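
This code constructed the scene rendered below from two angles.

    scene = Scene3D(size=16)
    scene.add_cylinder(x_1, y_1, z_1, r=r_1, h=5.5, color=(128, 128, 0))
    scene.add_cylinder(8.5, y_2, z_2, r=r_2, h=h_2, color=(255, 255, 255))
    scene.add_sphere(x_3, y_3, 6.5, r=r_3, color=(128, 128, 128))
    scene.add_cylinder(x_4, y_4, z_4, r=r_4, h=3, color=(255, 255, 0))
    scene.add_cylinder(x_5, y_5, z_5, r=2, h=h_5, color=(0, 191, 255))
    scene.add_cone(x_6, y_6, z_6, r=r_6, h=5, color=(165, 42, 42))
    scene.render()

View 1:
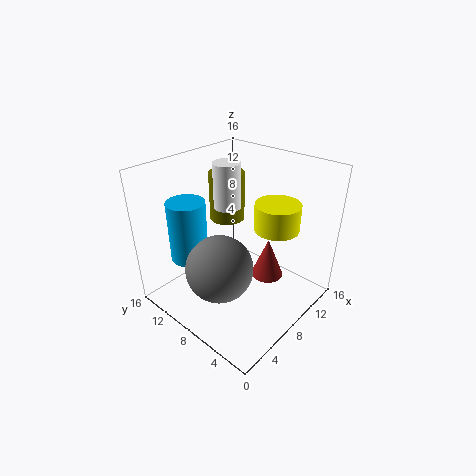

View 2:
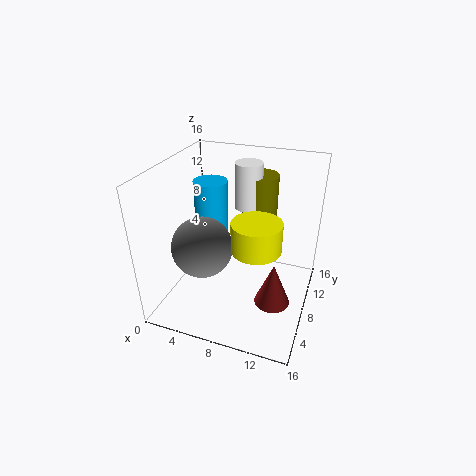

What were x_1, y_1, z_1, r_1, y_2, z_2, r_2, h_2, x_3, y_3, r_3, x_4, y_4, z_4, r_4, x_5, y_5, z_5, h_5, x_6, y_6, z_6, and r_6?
x_1 = 9.5
y_1 = 11
z_1 = 9
r_1 = 2
y_2 = 10
z_2 = 11
r_2 = 1.5
h_2 = 5
x_3 = 4
y_3 = 7
r_3 = 3.5
x_4 = 11
y_4 = 5
z_4 = 9
r_4 = 2.5
x_5 = 3.5
y_5 = 11
z_5 = 6.5
h_5 = 6.5
x_6 = 12.5
y_6 = 7
z_6 = 1
r_6 = 2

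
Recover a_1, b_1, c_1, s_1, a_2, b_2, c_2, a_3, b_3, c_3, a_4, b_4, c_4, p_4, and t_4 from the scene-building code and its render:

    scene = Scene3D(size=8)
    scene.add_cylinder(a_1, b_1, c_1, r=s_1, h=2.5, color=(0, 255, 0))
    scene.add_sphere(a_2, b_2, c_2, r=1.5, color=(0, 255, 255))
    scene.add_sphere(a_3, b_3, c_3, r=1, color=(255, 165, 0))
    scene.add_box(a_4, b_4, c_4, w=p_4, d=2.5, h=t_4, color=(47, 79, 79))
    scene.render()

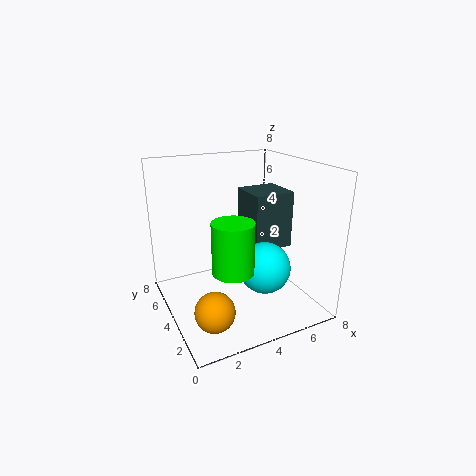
a_1 = 2.5; b_1 = 1.5; c_1 = 3.5; s_1 = 1; a_2 = 5.5; b_2 = 3.5; c_2 = 2; a_3 = 1.5; b_3 = 1.5; c_3 = 1.5; a_4 = 5.5; b_4 = 4.5; c_4 = 2.5; p_4 = 2.5; t_4 = 3.5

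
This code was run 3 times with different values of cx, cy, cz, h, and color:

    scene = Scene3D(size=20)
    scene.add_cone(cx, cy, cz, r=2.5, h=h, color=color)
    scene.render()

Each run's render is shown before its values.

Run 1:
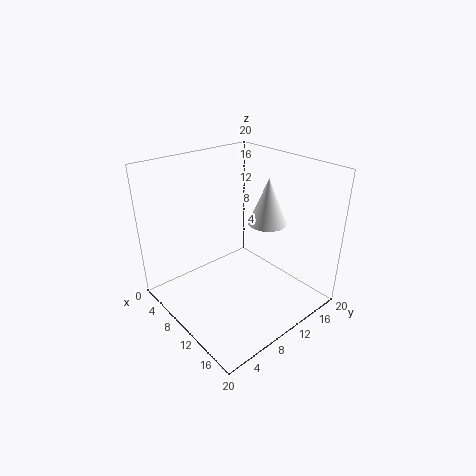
cx = 13.5; cy = 12; cz = 13; h = 6; color = 'white'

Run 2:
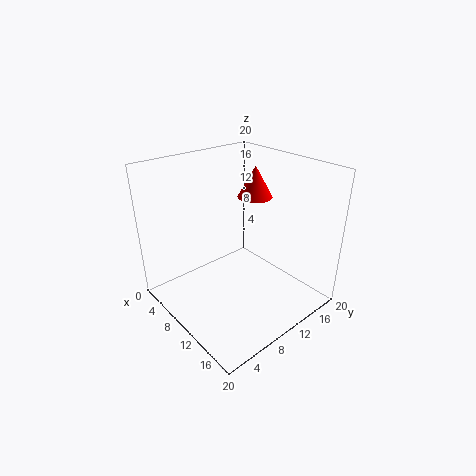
cx = 8.5; cy = 14.5; cz = 14.5; h = 4.5; color = 'red'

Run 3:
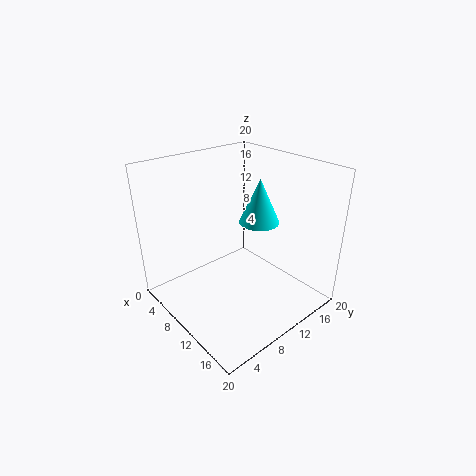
cx = 14; cy = 10; cz = 14; h = 5.5; color = 'cyan'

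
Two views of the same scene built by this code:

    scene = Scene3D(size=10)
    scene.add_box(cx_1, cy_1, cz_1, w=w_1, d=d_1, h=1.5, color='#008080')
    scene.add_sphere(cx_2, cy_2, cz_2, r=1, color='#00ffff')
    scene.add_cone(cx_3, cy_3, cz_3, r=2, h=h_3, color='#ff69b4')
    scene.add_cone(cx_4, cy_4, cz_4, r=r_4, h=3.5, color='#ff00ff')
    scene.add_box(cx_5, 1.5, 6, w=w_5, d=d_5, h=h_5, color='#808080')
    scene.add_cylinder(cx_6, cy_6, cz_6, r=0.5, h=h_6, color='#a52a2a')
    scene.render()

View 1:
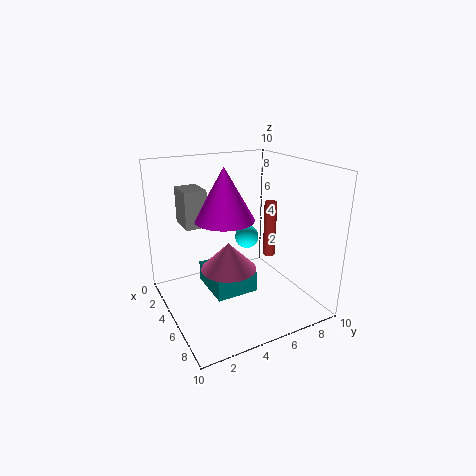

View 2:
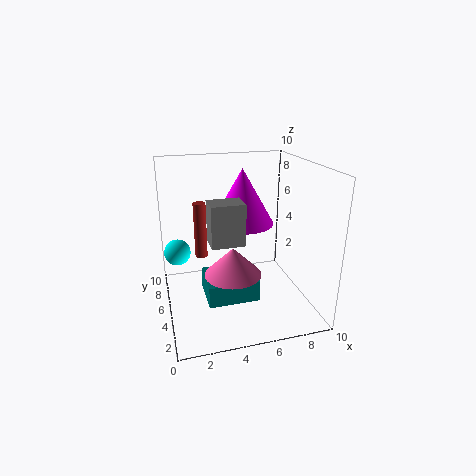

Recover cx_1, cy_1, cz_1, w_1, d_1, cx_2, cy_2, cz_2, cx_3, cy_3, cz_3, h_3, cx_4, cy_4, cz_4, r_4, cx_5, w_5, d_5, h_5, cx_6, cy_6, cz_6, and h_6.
cx_1 = 2.5; cy_1 = 3; cz_1 = 1; w_1 = 3.5; d_1 = 3; cx_2 = 1; cy_2 = 8; cz_2 = 3; cx_3 = 4.5; cy_3 = 4.5; cz_3 = 2.5; h_3 = 2; cx_4 = 5; cy_4 = 4; cz_4 = 6.5; r_4 = 2; cx_5 = 2.5; w_5 = 2; d_5 = 1.5; h_5 = 2.5; cx_6 = 3; cy_6 = 9; cz_6 = 2; h_6 = 4.5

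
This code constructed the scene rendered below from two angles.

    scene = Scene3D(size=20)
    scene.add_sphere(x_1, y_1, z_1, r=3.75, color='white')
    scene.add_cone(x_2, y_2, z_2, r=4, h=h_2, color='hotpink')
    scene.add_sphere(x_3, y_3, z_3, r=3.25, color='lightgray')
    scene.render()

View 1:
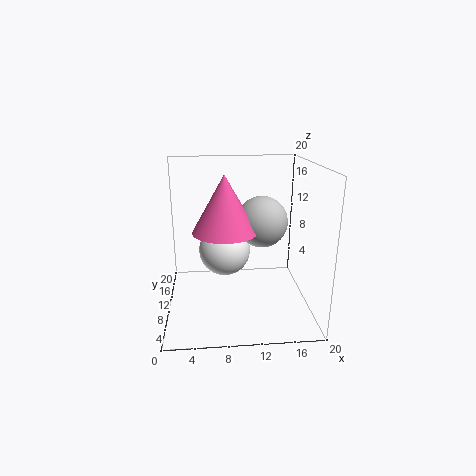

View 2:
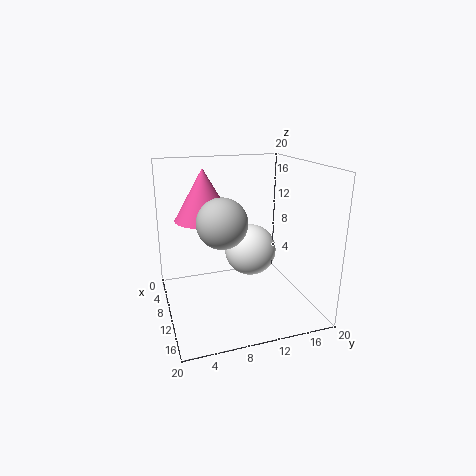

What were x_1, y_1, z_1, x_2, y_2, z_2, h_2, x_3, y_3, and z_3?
x_1 = 8.25
y_1 = 12.5
z_1 = 7.25
x_2 = 8
y_2 = 5.75
z_2 = 12.5
h_2 = 7
x_3 = 12.75
y_3 = 7
z_3 = 13.25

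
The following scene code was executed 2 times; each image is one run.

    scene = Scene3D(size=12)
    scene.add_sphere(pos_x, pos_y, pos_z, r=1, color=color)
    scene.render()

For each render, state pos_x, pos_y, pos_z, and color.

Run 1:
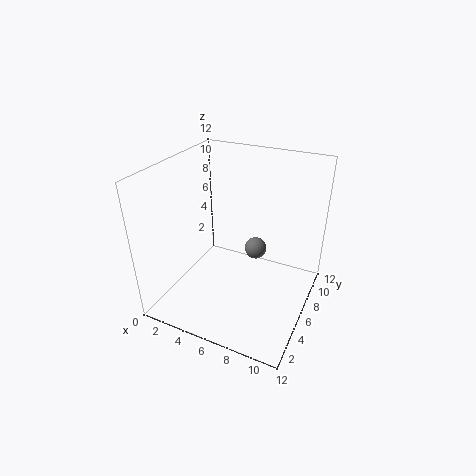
pos_x = 6.5
pos_y = 8.75
pos_z = 3.5
color = 'gray'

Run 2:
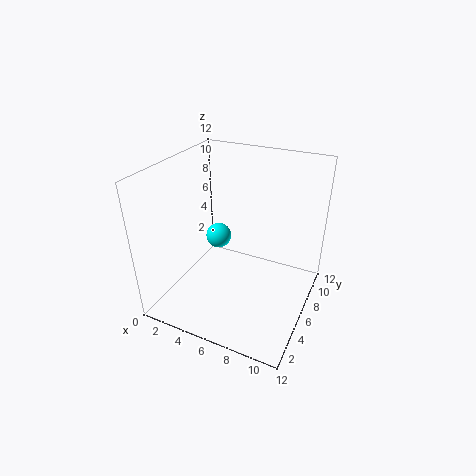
pos_x = 4.75
pos_y = 5
pos_z = 6.5
color = 'cyan'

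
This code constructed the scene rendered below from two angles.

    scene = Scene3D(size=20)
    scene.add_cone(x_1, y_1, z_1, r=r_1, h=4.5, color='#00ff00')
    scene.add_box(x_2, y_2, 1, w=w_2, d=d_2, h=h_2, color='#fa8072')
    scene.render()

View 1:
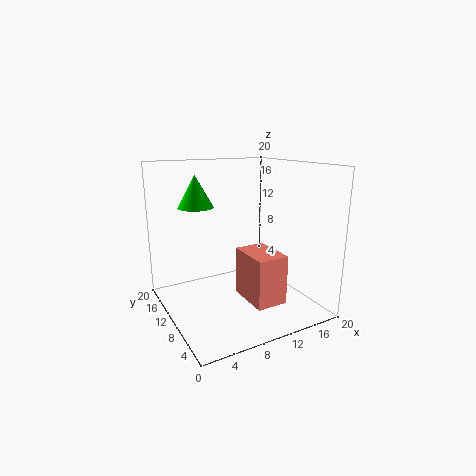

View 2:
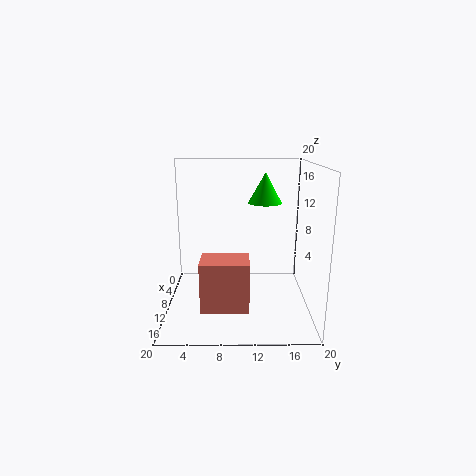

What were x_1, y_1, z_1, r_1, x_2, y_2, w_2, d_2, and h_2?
x_1 = 5.5; y_1 = 14; z_1 = 14; r_1 = 2.5; x_2 = 10.5; y_2 = 5; w_2 = 4.5; d_2 = 6.5; h_2 = 7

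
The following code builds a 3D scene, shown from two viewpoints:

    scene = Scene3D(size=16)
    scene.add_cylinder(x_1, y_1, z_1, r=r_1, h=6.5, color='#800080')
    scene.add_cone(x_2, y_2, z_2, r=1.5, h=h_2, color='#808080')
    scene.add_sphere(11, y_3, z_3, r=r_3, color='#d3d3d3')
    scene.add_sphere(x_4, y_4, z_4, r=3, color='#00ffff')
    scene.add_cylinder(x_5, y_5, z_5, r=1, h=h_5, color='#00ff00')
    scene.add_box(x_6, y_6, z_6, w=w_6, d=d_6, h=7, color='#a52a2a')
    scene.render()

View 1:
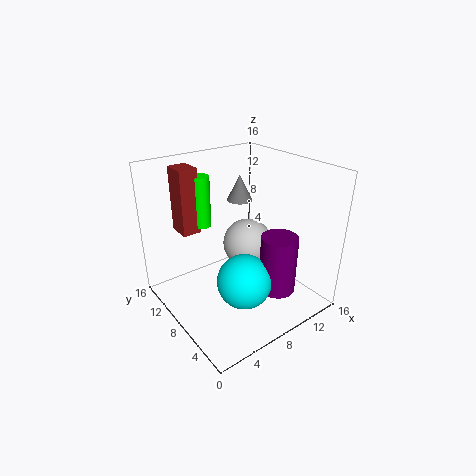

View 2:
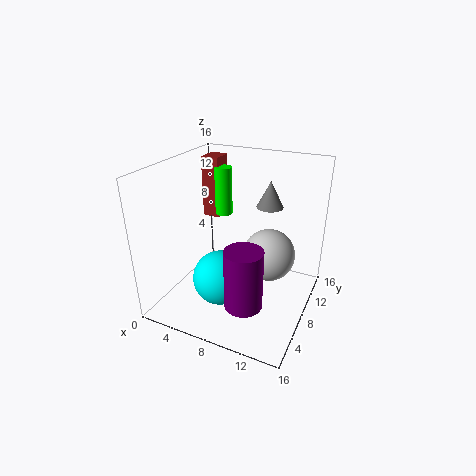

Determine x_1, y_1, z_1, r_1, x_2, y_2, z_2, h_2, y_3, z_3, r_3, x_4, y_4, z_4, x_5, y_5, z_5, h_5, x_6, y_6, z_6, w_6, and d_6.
x_1 = 10.5; y_1 = 4; z_1 = 2.5; r_1 = 2; x_2 = 10.5; y_2 = 11; z_2 = 11; h_2 = 3; y_3 = 10; z_3 = 5.5; r_3 = 3; x_4 = 7; y_4 = 5.5; z_4 = 4; x_5 = 5; y_5 = 10.5; z_5 = 9.5; h_5 = 5.5; x_6 = 2.5; y_6 = 10; z_6 = 9; w_6 = 2; d_6 = 2.5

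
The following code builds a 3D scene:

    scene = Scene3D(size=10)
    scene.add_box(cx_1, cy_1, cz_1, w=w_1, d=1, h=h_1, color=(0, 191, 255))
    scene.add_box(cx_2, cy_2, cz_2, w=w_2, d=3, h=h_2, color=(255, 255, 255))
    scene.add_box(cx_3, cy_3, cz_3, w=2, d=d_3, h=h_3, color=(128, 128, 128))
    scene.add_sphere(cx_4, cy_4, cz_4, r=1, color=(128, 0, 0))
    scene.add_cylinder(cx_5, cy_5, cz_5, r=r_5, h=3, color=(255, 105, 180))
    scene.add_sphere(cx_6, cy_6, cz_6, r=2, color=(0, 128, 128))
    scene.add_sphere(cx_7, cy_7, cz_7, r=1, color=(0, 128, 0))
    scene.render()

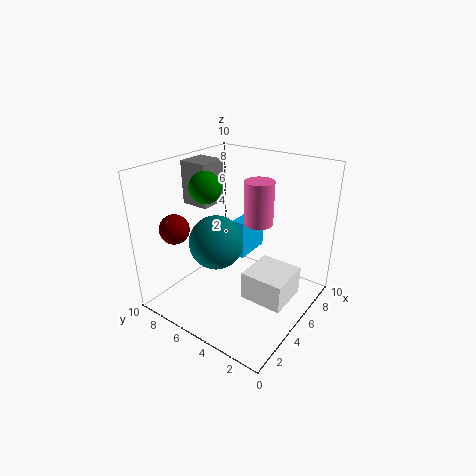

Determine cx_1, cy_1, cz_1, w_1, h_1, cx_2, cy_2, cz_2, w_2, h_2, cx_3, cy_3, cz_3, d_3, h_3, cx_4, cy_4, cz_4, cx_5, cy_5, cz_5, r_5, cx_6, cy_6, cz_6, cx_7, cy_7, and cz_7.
cx_1 = 7; cy_1 = 6; cz_1 = 2; w_1 = 3; h_1 = 3; cx_2 = 4; cy_2 = 1; cz_2 = 1; w_2 = 3; h_2 = 2; cx_3 = 4; cy_3 = 7; cz_3 = 7; d_3 = 2; h_3 = 3; cx_4 = 2; cy_4 = 8; cz_4 = 6; cx_5 = 6; cy_5 = 4; cz_5 = 6; r_5 = 1; cx_6 = 5; cy_6 = 7; cz_6 = 4; cx_7 = 3; cy_7 = 6; cz_7 = 9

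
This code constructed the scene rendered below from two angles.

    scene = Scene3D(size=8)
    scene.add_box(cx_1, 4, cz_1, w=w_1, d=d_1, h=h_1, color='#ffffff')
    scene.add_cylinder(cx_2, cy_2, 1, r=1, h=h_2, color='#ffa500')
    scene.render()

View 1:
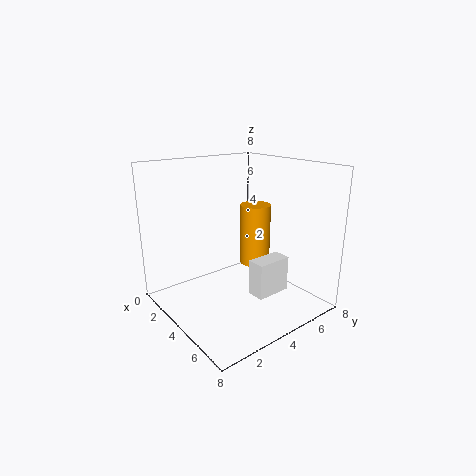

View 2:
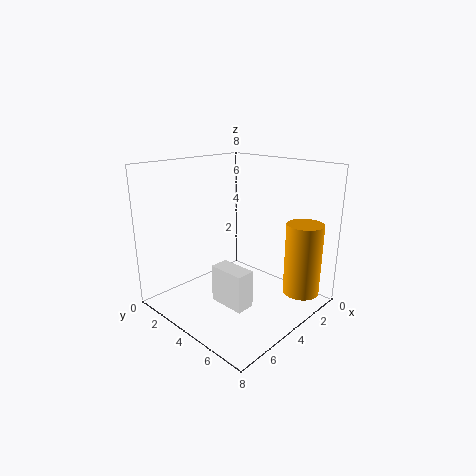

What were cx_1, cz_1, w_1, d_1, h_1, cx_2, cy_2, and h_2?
cx_1 = 5, cz_1 = 1, w_1 = 1, d_1 = 2, h_1 = 2, cx_2 = 2, cy_2 = 7, h_2 = 4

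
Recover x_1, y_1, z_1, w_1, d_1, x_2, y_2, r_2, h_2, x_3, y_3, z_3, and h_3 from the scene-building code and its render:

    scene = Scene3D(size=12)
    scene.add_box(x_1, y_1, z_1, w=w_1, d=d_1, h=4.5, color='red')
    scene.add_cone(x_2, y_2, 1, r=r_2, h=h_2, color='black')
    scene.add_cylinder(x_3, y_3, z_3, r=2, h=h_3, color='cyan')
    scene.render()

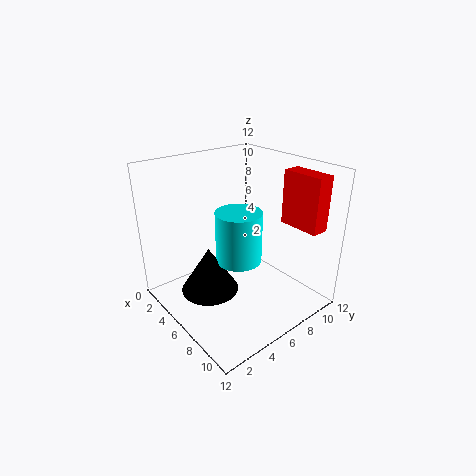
x_1 = 7.5
y_1 = 9.5
z_1 = 7
w_1 = 3.5
d_1 = 1.5
x_2 = 4.5
y_2 = 4
r_2 = 2.5
h_2 = 4
x_3 = 5.5
y_3 = 6.5
z_3 = 3.5
h_3 = 4.5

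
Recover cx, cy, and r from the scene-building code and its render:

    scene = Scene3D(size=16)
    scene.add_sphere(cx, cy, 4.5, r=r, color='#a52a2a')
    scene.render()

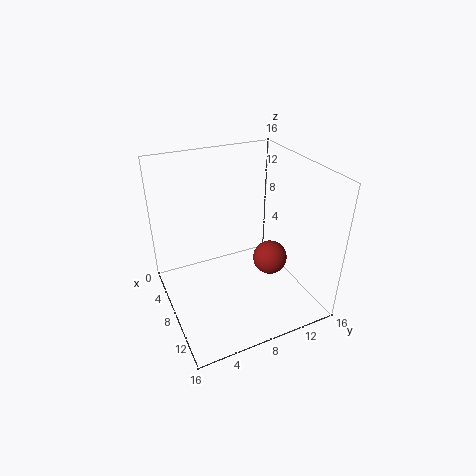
cx = 8.5; cy = 12; r = 2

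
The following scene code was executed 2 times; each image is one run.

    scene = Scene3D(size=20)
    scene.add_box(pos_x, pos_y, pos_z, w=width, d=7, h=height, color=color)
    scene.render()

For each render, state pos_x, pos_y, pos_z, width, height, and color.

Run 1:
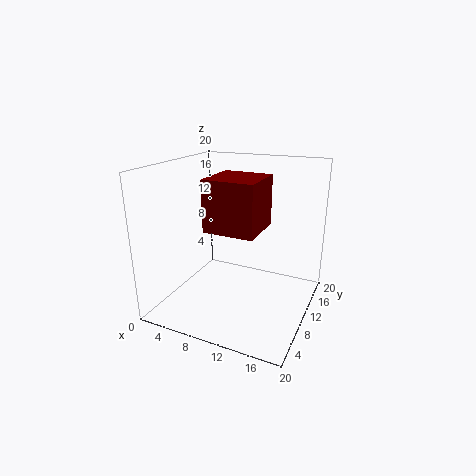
pos_x = 6.5
pos_y = 6.5
pos_z = 11.5
width = 7
height = 7
color = 'maroon'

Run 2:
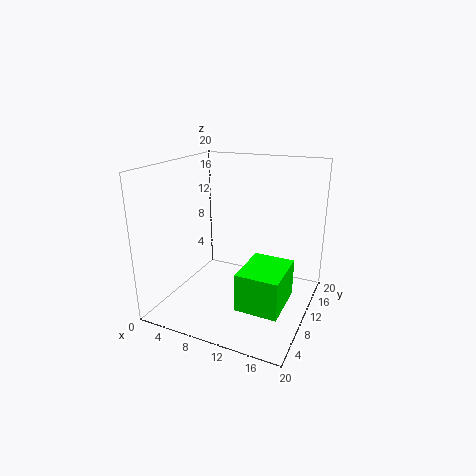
pos_x = 12.5
pos_y = 3.5
pos_z = 3
width = 5.5
height = 5
color = 'lime'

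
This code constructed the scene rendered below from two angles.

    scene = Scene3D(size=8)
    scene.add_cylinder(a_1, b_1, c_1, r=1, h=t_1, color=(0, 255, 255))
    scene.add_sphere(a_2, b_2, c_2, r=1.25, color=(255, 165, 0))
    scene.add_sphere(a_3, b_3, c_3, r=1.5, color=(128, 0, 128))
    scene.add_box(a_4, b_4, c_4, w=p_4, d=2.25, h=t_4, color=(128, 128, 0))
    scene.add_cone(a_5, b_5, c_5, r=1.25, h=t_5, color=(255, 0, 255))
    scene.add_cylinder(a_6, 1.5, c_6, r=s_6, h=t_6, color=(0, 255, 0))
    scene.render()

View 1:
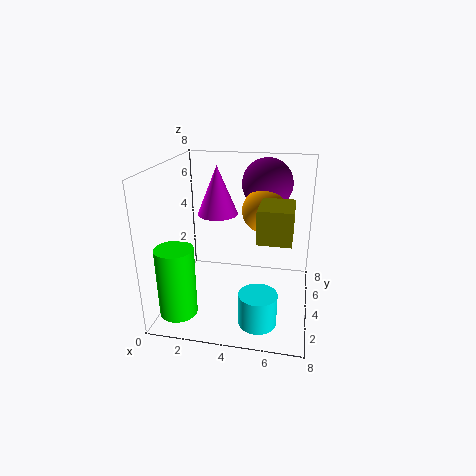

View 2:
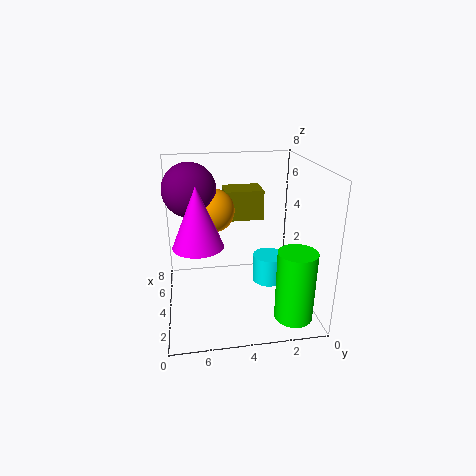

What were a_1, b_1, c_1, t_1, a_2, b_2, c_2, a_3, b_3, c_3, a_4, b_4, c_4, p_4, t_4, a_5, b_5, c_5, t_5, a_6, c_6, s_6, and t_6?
a_1 = 5.5
b_1 = 1.75
c_1 = 0.25
t_1 = 1.75
a_2 = 5.25
b_2 = 5.25
c_2 = 5.25
a_3 = 5.25
b_3 = 6.5
c_3 = 6.5
a_4 = 5.25
b_4 = 2.25
c_4 = 4.5
p_4 = 1.75
t_4 = 1.75
a_5 = 2.25
b_5 = 6.25
c_5 = 4.5
t_5 = 3
a_6 = 1.25
c_6 = 0.5
s_6 = 1
t_6 = 3.75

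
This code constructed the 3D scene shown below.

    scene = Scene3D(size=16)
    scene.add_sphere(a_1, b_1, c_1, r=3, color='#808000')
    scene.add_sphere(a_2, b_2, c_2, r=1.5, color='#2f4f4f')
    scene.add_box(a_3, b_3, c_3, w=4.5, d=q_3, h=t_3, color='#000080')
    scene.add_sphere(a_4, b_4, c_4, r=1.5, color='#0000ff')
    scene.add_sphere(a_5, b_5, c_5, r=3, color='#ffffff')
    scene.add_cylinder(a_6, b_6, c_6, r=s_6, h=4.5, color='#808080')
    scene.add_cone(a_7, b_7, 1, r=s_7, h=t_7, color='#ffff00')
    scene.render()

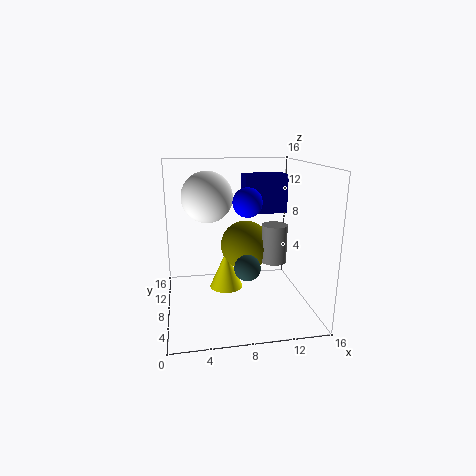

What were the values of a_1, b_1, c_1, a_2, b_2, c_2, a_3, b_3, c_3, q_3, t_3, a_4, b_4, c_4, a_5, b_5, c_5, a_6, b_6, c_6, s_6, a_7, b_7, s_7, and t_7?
a_1 = 9.5, b_1 = 11, c_1 = 6, a_2 = 9, b_2 = 7.5, c_2 = 4.5, a_3 = 8.5, b_3 = 6.5, c_3 = 11, q_3 = 2.5, t_3 = 4, a_4 = 8.5, b_4 = 5.5, c_4 = 12.5, a_5 = 5, b_5 = 11.5, c_5 = 12, a_6 = 12.5, b_6 = 9, c_6 = 4.5, s_6 = 1.5, a_7 = 7, b_7 = 10.5, s_7 = 2, t_7 = 4.5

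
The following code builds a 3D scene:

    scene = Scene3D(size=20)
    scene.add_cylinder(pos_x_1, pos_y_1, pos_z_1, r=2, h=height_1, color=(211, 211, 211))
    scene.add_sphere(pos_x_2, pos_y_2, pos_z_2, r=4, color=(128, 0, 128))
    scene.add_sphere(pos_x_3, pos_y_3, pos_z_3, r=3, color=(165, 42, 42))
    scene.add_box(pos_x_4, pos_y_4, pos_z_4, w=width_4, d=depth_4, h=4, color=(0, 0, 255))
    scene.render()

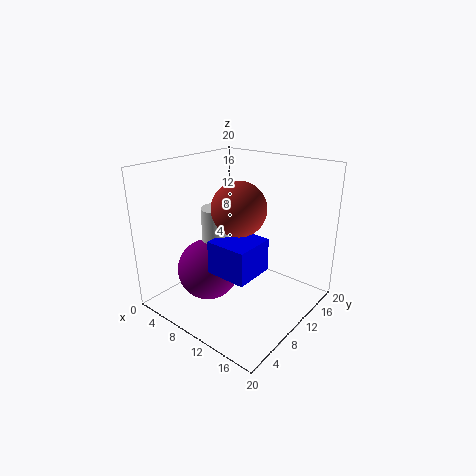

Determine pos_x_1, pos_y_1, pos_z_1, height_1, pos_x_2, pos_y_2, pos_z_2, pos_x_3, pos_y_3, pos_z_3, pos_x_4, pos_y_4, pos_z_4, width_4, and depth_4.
pos_x_1 = 11
pos_y_1 = 5
pos_z_1 = 12
height_1 = 4
pos_x_2 = 9
pos_y_2 = 5
pos_z_2 = 7
pos_x_3 = 15
pos_y_3 = 4
pos_z_3 = 17
pos_x_4 = 12
pos_y_4 = 2
pos_z_4 = 9
width_4 = 5
depth_4 = 5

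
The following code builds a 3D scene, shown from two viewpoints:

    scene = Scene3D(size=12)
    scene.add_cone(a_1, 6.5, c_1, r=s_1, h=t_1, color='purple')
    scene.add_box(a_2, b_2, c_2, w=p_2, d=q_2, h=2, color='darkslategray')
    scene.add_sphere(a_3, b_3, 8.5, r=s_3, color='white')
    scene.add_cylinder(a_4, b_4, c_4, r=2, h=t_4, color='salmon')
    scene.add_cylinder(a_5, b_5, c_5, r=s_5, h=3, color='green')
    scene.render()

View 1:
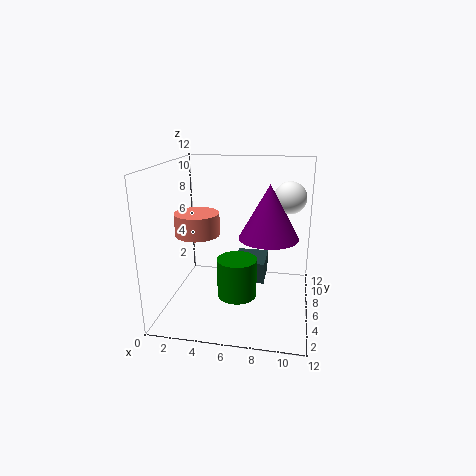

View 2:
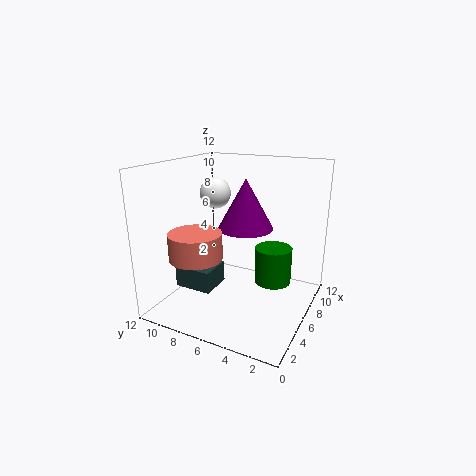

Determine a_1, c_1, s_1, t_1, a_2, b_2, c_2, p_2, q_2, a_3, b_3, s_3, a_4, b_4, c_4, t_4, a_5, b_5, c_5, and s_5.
a_1 = 8.5; c_1 = 6; s_1 = 2.5; t_1 = 4.5; a_2 = 5; b_2 = 8.5; c_2 = 0.5; p_2 = 3; q_2 = 3.5; a_3 = 10; b_3 = 10.5; s_3 = 1.5; a_4 = 2; b_4 = 7.5; c_4 = 5.5; t_4 = 2; a_5 = 6.5; b_5 = 3; c_5 = 2.5; s_5 = 1.5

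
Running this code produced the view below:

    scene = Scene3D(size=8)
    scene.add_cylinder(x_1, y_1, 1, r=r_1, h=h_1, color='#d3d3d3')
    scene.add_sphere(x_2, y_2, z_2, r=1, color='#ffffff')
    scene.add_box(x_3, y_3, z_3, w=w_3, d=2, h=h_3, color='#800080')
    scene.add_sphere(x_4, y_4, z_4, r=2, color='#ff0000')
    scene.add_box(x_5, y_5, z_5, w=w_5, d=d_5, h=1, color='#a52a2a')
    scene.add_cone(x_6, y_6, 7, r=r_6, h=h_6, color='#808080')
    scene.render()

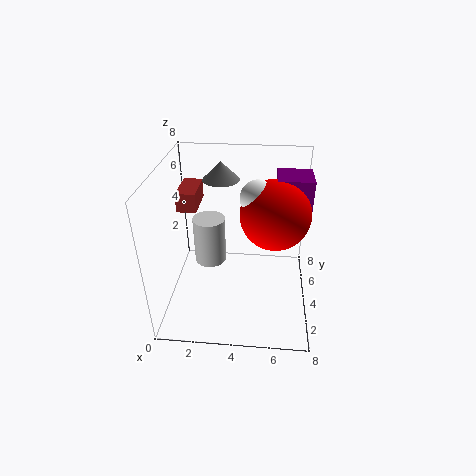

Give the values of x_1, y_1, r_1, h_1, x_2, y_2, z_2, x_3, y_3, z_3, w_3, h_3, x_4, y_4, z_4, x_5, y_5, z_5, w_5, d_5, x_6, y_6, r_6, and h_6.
x_1 = 2; y_1 = 6; r_1 = 1; h_1 = 3; x_2 = 5; y_2 = 5; z_2 = 6; x_3 = 6; y_3 = 5; z_3 = 5; w_3 = 2; h_3 = 2; x_4 = 6; y_4 = 5; z_4 = 5; x_5 = 1; y_5 = 3; z_5 = 6; w_5 = 1; d_5 = 2; x_6 = 3; y_6 = 5; r_6 = 1; h_6 = 1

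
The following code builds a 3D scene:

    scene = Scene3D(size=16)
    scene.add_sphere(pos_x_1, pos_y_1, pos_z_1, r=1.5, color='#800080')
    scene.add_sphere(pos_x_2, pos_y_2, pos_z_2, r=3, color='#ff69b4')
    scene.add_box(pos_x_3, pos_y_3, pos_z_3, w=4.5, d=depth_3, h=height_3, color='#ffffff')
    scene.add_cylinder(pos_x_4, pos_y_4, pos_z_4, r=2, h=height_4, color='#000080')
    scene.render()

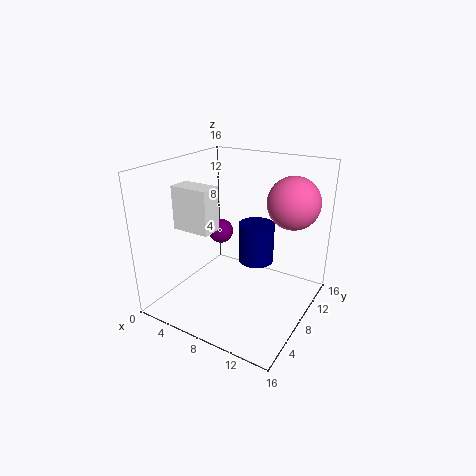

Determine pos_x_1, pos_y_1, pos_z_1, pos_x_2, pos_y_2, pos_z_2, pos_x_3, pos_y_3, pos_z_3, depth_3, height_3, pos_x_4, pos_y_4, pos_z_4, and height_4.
pos_x_1 = 4
pos_y_1 = 10.5
pos_z_1 = 7
pos_x_2 = 12.5
pos_y_2 = 12.5
pos_z_2 = 11.5
pos_x_3 = 1
pos_y_3 = 5.5
pos_z_3 = 8.5
depth_3 = 2.5
height_3 = 5
pos_x_4 = 9.5
pos_y_4 = 9.5
pos_z_4 = 5
height_4 = 4.5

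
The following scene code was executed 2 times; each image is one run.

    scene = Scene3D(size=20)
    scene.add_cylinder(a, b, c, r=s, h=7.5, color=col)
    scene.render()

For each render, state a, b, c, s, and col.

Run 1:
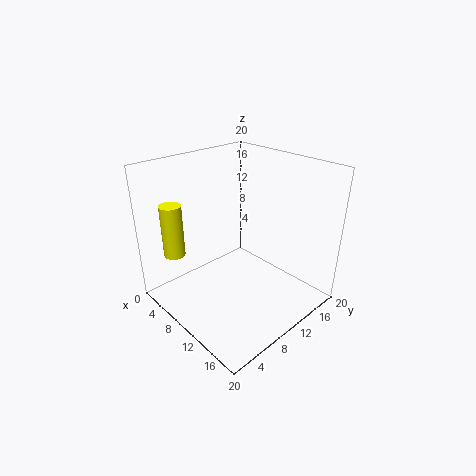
a = 3.75
b = 3.5
c = 7.25
s = 1.5
col = 'yellow'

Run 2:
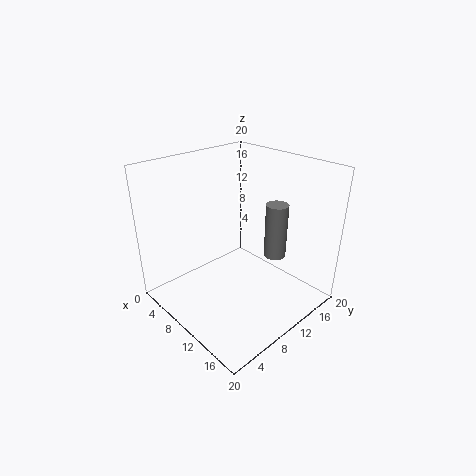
a = 14
b = 13.25
c = 7.75
s = 1.5
col = 'gray'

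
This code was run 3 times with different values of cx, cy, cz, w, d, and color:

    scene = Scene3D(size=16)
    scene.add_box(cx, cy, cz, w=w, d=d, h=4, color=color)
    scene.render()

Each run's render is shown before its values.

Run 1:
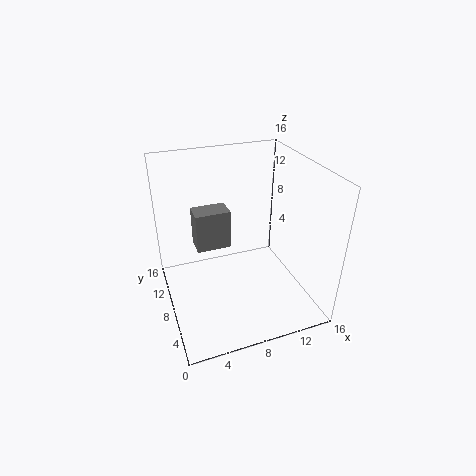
cx = 3
cy = 6
cz = 8.5
w = 3.5
d = 2.25
color = 'gray'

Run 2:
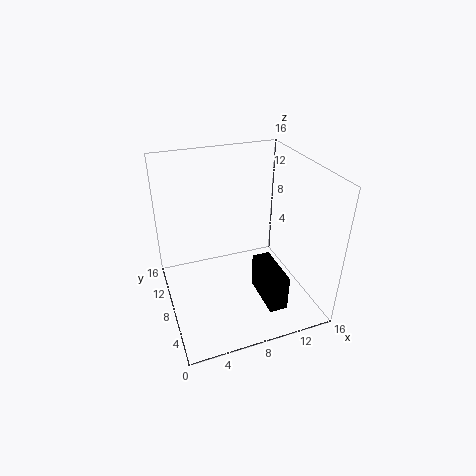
cx = 9.5
cy = 2
cz = 1.75
w = 2
d = 5.25
color = 'black'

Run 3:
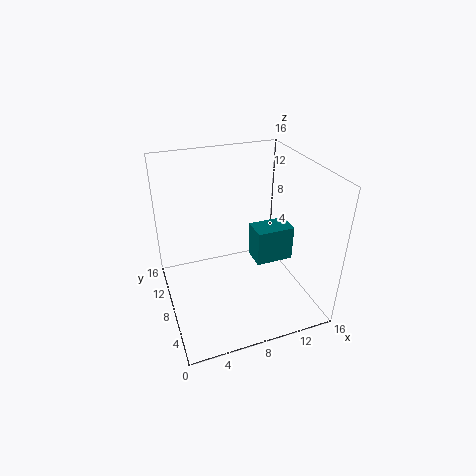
cx = 9.75
cy = 6.25
cz = 5
w = 4.25
d = 2.75
color = 'teal'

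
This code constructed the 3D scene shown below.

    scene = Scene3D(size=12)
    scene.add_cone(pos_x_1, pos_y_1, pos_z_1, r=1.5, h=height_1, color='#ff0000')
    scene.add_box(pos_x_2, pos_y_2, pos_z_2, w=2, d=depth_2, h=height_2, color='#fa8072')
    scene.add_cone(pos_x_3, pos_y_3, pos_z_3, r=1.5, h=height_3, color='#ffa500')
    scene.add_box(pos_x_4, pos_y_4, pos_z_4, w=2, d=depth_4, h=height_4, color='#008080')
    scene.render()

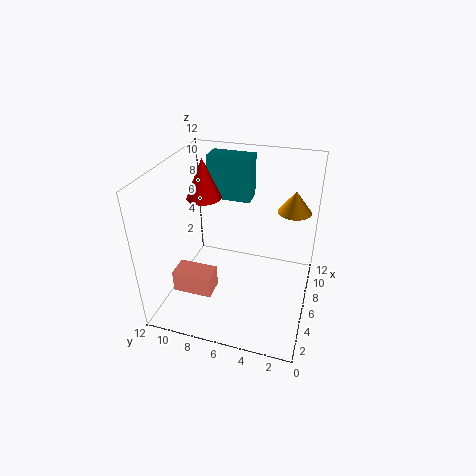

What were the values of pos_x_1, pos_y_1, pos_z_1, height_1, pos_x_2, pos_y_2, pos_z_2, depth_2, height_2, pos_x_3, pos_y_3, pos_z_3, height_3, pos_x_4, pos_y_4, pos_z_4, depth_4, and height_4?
pos_x_1 = 7.5
pos_y_1 = 9.5
pos_z_1 = 8.5
height_1 = 3.5
pos_x_2 = 4
pos_y_2 = 8
pos_z_2 = 0.5
depth_2 = 3.5
height_2 = 2
pos_x_3 = 10
pos_y_3 = 2
pos_z_3 = 7
height_3 = 2
pos_x_4 = 9.5
pos_y_4 = 6
pos_z_4 = 7.5
depth_4 = 4
height_4 = 4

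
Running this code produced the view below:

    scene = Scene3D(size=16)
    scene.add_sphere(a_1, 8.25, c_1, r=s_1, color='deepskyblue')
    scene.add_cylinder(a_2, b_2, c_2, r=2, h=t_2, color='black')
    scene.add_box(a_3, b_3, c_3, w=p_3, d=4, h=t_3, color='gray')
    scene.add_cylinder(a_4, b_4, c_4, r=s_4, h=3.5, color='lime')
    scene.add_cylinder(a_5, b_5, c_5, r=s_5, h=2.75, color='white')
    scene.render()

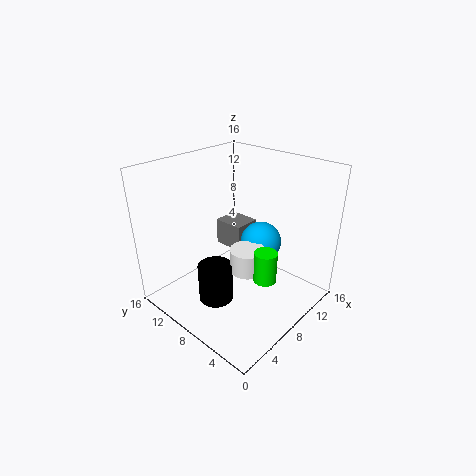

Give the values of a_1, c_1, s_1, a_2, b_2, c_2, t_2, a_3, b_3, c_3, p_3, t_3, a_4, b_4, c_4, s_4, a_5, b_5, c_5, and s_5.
a_1 = 12.5, c_1 = 5.5, s_1 = 2.5, a_2 = 5.75, b_2 = 9.5, c_2 = 0.25, t_2 = 4.5, a_3 = 12.25, b_3 = 11.75, c_3 = 2.75, p_3 = 3.5, t_3 = 3.5, a_4 = 8.25, b_4 = 4.25, c_4 = 4, s_4 = 1.25, a_5 = 8.75, b_5 = 7.25, c_5 = 3.75, s_5 = 2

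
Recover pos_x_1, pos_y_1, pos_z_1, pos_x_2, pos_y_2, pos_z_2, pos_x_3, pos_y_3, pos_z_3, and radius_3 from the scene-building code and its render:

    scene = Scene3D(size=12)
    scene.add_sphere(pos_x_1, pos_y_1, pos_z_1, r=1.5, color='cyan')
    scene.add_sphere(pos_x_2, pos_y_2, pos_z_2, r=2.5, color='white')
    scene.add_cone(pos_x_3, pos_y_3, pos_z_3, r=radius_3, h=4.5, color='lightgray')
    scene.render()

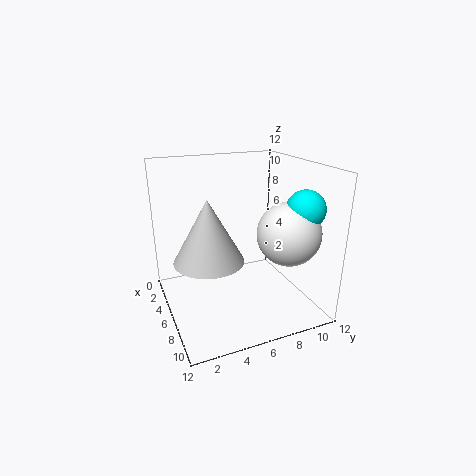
pos_x_1 = 9.5, pos_y_1 = 10, pos_z_1 = 9, pos_x_2 = 9, pos_y_2 = 9, pos_z_2 = 7, pos_x_3 = 9, pos_y_3 = 2.5, pos_z_3 = 6, radius_3 = 2.5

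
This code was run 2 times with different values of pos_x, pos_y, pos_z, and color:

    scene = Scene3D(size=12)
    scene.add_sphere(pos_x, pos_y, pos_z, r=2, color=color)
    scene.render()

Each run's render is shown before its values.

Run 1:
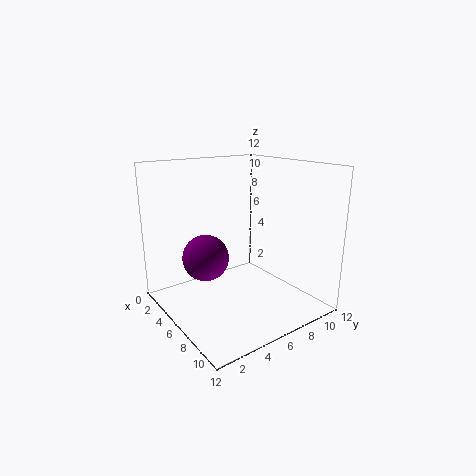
pos_x = 4
pos_y = 4
pos_z = 4
color = 'purple'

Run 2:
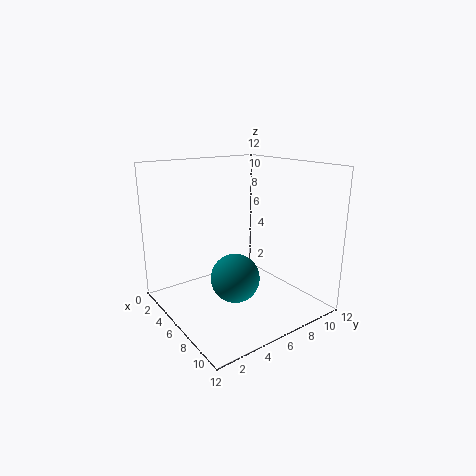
pos_x = 7
pos_y = 5
pos_z = 3
color = 'teal'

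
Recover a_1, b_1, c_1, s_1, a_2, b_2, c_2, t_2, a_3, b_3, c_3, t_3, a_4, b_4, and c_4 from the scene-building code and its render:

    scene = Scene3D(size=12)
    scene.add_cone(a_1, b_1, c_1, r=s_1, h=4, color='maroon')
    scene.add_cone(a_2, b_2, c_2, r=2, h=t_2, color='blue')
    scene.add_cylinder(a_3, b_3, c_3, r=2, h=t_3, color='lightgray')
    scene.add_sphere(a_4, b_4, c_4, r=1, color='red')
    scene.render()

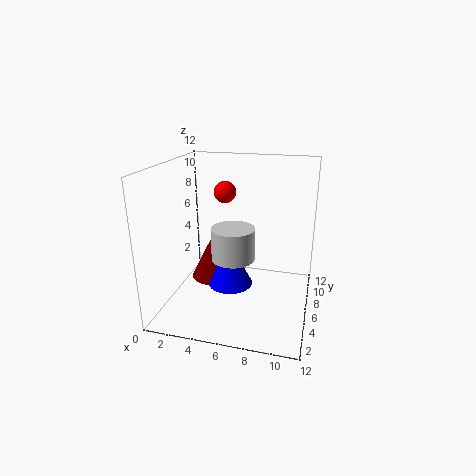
a_1 = 3; b_1 = 8; c_1 = 1; s_1 = 2; a_2 = 5; b_2 = 7; c_2 = 1; t_2 = 4; a_3 = 5; b_3 = 8; c_3 = 3; t_3 = 3; a_4 = 4; b_4 = 9; c_4 = 9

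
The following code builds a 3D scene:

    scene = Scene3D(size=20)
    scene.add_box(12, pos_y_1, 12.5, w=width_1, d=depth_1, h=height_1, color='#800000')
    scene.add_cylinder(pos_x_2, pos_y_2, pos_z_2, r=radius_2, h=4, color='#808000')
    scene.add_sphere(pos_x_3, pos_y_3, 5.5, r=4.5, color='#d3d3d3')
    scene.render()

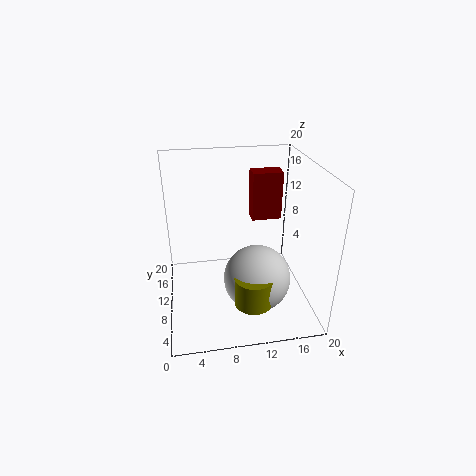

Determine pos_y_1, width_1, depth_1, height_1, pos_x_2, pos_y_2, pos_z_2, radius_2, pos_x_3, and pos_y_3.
pos_y_1 = 10; width_1 = 4; depth_1 = 2.5; height_1 = 6.5; pos_x_2 = 11; pos_y_2 = 4; pos_z_2 = 3.5; radius_2 = 2.5; pos_x_3 = 12; pos_y_3 = 6.5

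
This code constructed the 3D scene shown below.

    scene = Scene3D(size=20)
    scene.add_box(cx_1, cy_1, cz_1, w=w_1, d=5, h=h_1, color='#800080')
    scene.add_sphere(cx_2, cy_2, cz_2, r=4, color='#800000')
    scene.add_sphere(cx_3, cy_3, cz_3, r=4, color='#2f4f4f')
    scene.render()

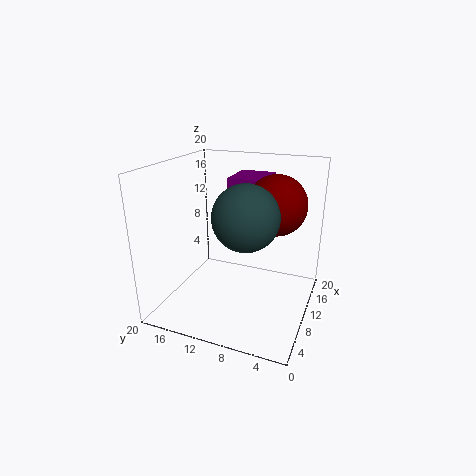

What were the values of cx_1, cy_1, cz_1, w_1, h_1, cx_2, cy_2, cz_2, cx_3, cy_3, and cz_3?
cx_1 = 11, cy_1 = 7, cz_1 = 15, w_1 = 6, h_1 = 3, cx_2 = 11, cy_2 = 5, cz_2 = 15, cx_3 = 5, cy_3 = 7, cz_3 = 15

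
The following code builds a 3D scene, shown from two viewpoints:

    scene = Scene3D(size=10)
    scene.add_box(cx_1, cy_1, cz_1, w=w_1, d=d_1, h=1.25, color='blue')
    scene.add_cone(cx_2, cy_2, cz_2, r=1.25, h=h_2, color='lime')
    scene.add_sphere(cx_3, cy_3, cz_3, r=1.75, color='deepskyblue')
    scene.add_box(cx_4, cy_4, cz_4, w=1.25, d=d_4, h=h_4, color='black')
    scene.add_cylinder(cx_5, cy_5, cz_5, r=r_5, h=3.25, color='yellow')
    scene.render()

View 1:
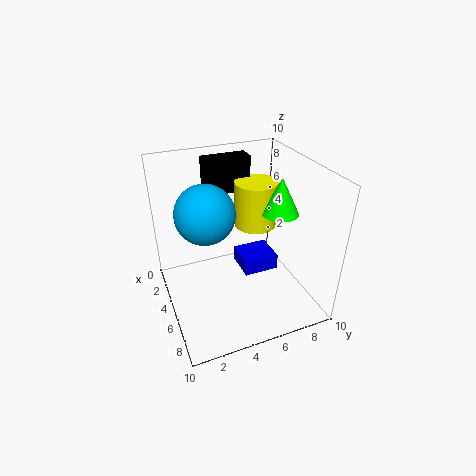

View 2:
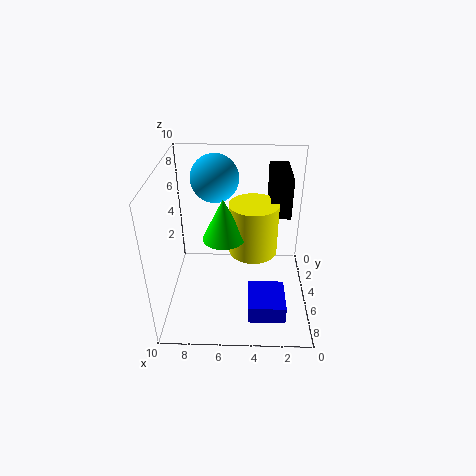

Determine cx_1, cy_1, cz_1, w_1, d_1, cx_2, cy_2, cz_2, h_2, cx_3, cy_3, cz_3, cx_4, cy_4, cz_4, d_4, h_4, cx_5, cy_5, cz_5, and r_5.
cx_1 = 1.75
cy_1 = 6
cz_1 = 0.75
w_1 = 2.5
d_1 = 2.75
cx_2 = 5.75
cy_2 = 7.75
cz_2 = 6.75
h_2 = 2.5
cx_3 = 6.75
cy_3 = 2.25
cz_3 = 8.25
cx_4 = 1.75
cy_4 = 3.5
cz_4 = 7.5
d_4 = 3.25
h_4 = 2.5
cx_5 = 4
cy_5 = 6.75
cz_5 = 5.25
r_5 = 1.5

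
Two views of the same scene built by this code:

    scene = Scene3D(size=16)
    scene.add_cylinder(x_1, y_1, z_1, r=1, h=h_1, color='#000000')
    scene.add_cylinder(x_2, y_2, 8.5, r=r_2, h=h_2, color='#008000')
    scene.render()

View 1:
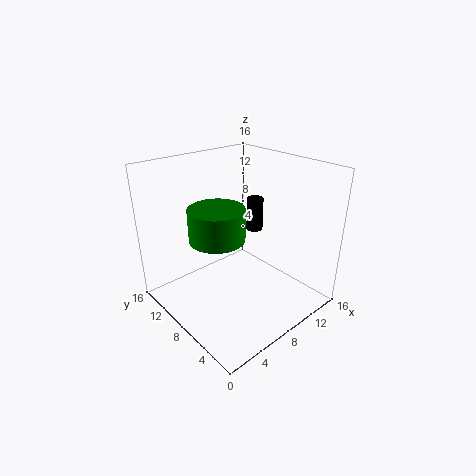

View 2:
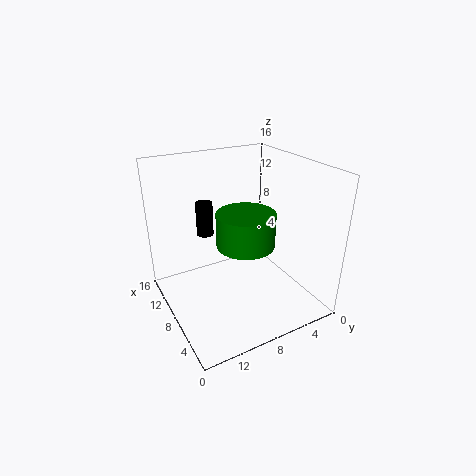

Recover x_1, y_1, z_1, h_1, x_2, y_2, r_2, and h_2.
x_1 = 12.5, y_1 = 10, z_1 = 7, h_1 = 4, x_2 = 5.5, y_2 = 8.5, r_2 = 3, h_2 = 3.5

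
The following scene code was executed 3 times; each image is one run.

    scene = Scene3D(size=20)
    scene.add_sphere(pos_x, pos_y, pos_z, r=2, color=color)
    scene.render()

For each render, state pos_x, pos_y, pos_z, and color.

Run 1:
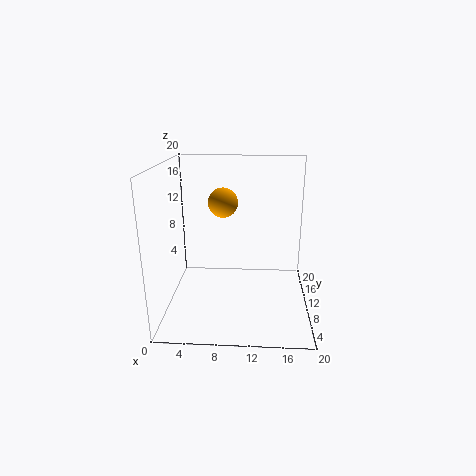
pos_x = 8, pos_y = 10, pos_z = 15, color = 'orange'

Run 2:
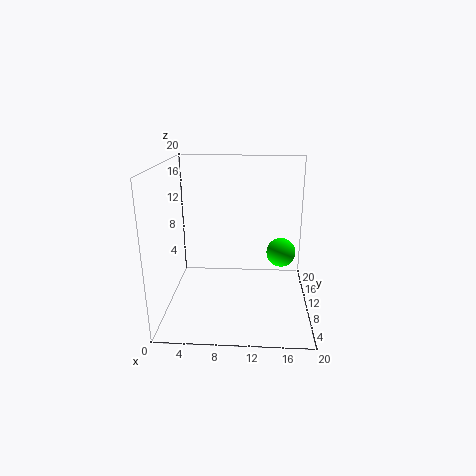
pos_x = 16, pos_y = 10, pos_z = 8, color = 'lime'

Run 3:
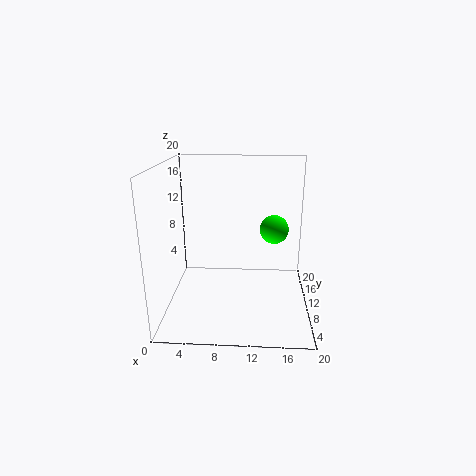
pos_x = 15, pos_y = 11, pos_z = 11, color = 'lime'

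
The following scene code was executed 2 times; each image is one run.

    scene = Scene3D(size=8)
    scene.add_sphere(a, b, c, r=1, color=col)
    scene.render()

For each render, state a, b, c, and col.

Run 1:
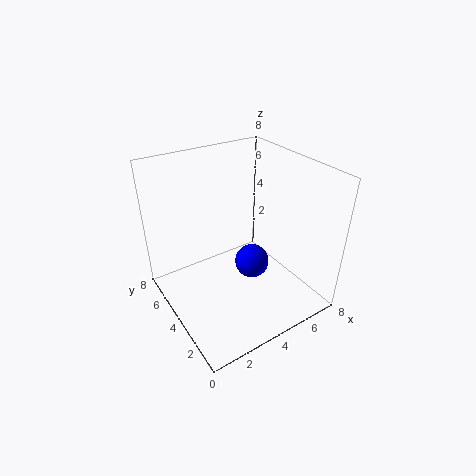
a = 5, b = 4, c = 2, col = 'blue'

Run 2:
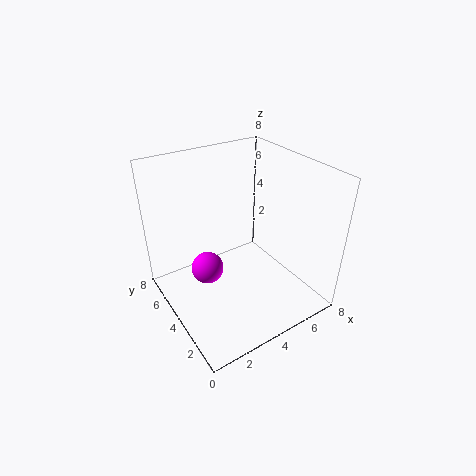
a = 3, b = 6, c = 1, col = 'magenta'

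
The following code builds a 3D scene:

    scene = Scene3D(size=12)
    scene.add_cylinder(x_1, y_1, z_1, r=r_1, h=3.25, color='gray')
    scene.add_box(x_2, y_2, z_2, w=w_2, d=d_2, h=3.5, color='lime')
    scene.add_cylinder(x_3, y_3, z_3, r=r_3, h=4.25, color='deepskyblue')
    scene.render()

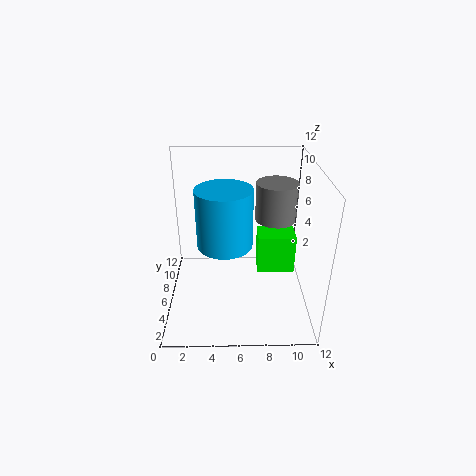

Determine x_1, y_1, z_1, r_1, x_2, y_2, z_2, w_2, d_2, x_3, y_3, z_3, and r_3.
x_1 = 9.25, y_1 = 7.5, z_1 = 7, r_1 = 1.75, x_2 = 7.75, y_2 = 6.25, z_2 = 2.25, w_2 = 3.25, d_2 = 2.25, x_3 = 5, y_3 = 3, z_3 = 7.25, r_3 = 2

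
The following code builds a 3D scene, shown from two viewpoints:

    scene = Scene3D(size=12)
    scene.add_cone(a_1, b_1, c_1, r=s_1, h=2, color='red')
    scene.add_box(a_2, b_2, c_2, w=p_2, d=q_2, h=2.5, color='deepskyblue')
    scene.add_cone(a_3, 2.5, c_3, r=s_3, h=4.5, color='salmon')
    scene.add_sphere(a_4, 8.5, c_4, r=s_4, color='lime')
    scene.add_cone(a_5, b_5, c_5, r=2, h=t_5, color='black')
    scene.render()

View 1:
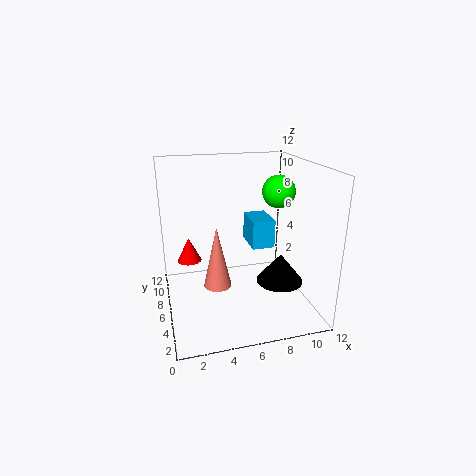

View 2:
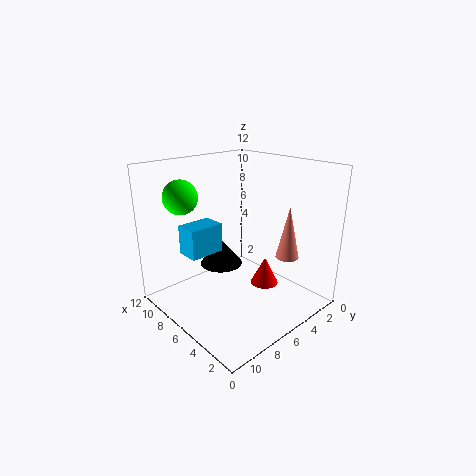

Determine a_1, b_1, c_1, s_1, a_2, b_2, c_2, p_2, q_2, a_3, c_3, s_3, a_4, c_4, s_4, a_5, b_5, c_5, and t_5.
a_1 = 2
b_1 = 7
c_1 = 4
s_1 = 1
a_2 = 7.5
b_2 = 6.5
c_2 = 4.5
p_2 = 2
q_2 = 3
a_3 = 3.5
c_3 = 4
s_3 = 1
a_4 = 10.5
c_4 = 9
s_4 = 1.5
a_5 = 9.5
b_5 = 5
c_5 = 2
t_5 = 2.5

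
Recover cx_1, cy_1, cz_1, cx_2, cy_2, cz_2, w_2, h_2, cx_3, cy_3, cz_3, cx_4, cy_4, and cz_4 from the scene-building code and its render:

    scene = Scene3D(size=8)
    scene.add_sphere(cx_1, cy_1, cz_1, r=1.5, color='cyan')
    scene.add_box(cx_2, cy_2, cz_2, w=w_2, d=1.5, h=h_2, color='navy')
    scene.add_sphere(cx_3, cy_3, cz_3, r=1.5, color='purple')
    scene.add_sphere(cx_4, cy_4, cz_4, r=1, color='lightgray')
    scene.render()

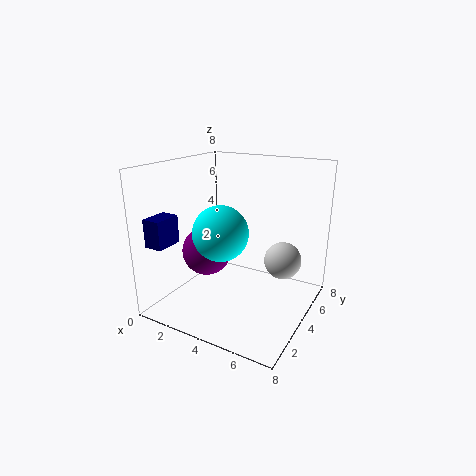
cx_1 = 3.5
cy_1 = 3
cz_1 = 4.5
cx_2 = 0.5
cy_2 = 0.5
cz_2 = 4
w_2 = 1
h_2 = 1.5
cx_3 = 1.5
cy_3 = 4.5
cz_3 = 2.5
cx_4 = 6.5
cy_4 = 4.5
cz_4 = 3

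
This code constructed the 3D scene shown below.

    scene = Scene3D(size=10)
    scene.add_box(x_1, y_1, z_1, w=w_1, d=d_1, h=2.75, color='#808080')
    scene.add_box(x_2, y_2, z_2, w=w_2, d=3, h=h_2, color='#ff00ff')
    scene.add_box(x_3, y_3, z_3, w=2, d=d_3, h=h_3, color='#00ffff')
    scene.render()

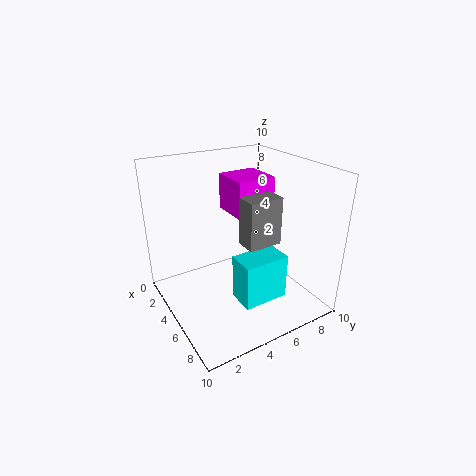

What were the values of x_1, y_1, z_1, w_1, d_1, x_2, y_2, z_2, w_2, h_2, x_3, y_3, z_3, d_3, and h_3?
x_1 = 8; y_1 = 3.25; z_1 = 6.5; w_1 = 1.25; d_1 = 2; x_2 = 1; y_2 = 5.75; z_2 = 5.75; w_2 = 3; h_2 = 2.75; x_3 = 5.5; y_3 = 4.25; z_3 = 0.75; d_3 = 3.25; h_3 = 3.25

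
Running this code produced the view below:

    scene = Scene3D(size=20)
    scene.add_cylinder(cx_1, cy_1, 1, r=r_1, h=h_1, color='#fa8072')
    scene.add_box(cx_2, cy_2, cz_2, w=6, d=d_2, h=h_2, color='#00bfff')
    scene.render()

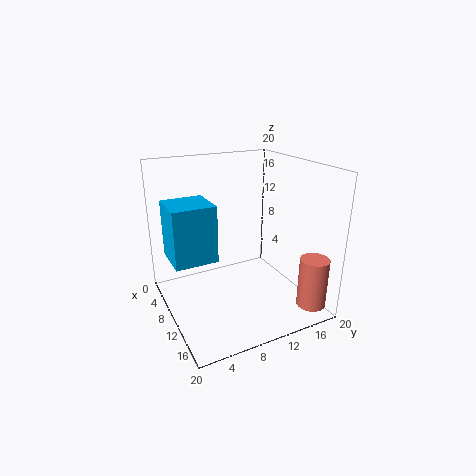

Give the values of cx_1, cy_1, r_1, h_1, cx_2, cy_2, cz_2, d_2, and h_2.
cx_1 = 17; cy_1 = 18; r_1 = 2; h_1 = 7; cx_2 = 4; cy_2 = 1; cz_2 = 7; d_2 = 6; h_2 = 8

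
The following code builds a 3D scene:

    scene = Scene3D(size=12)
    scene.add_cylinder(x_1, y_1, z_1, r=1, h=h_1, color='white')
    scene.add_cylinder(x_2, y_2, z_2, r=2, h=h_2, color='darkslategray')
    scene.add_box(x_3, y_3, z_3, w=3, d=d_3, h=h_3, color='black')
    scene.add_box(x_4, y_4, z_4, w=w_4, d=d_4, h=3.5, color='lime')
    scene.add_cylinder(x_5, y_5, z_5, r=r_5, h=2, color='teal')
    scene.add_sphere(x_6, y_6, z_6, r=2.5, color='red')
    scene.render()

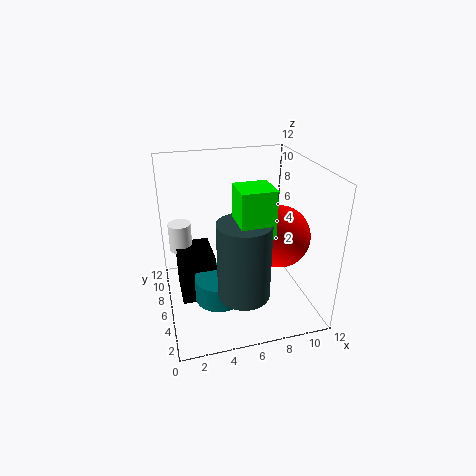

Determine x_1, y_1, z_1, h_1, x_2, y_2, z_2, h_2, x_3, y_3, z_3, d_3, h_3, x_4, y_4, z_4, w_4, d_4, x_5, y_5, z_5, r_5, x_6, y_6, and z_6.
x_1 = 1.5, y_1 = 9, z_1 = 4, h_1 = 2.5, x_2 = 5.5, y_2 = 2.5, z_2 = 3, h_2 = 6, x_3 = 1, y_3 = 5.5, z_3 = 0.5, d_3 = 4, h_3 = 4, x_4 = 5, y_4 = 1.5, z_4 = 8, w_4 = 2.5, d_4 = 2.5, x_5 = 4, y_5 = 4.5, z_5 = 1.5, r_5 = 2, x_6 = 9, y_6 = 4.5, z_6 = 6.5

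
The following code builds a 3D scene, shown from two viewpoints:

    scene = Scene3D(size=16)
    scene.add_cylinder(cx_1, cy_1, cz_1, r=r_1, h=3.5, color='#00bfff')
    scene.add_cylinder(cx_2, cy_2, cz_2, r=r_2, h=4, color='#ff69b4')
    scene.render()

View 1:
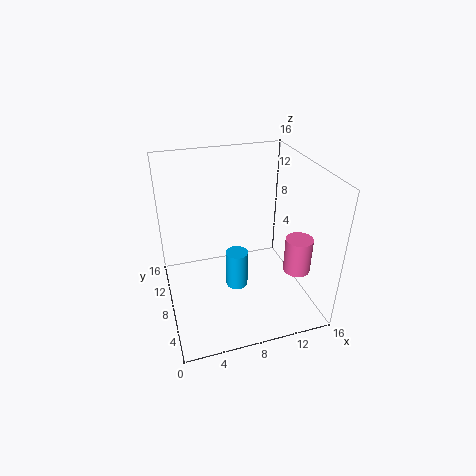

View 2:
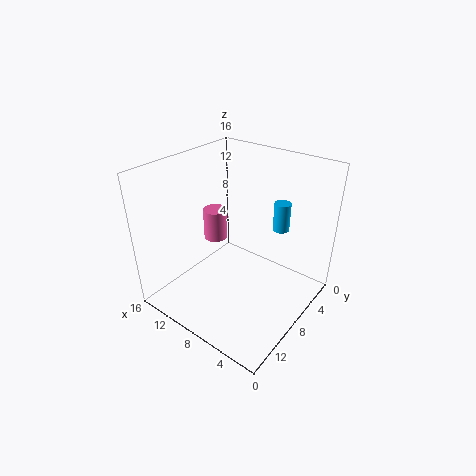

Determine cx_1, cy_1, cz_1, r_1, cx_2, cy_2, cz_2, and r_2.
cx_1 = 6, cy_1 = 2, cz_1 = 7, r_1 = 1, cx_2 = 14, cy_2 = 5, cz_2 = 4.5, r_2 = 1.5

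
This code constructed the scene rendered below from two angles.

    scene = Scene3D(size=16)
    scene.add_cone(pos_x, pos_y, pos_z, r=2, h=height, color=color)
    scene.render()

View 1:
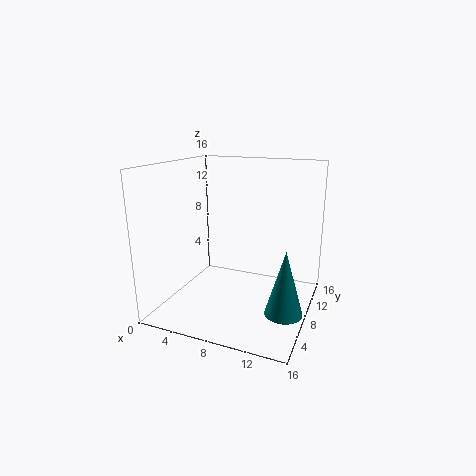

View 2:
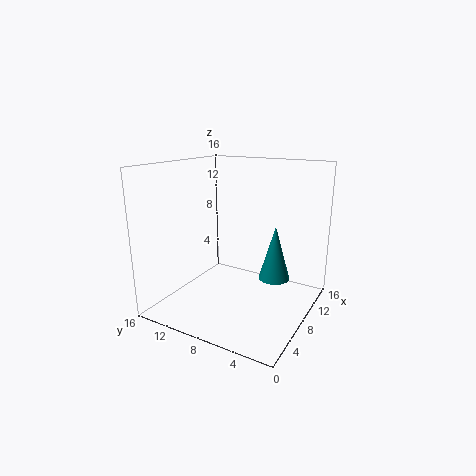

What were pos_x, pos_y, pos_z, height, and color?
pos_x = 14
pos_y = 6
pos_z = 1
height = 7
color = 'teal'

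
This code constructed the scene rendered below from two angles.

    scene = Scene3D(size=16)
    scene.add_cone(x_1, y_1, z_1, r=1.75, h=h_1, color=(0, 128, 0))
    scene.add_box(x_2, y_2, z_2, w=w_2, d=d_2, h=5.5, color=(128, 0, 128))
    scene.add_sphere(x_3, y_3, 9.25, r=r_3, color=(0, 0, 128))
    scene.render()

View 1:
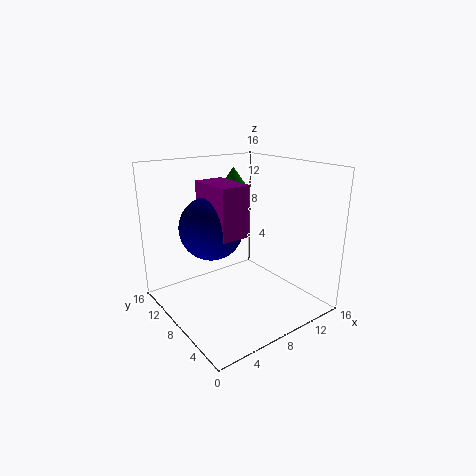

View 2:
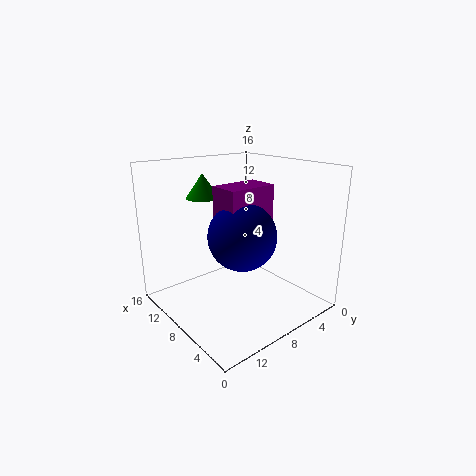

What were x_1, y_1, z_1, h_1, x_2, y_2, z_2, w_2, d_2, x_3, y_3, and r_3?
x_1 = 9.75; y_1 = 11.25; z_1 = 12.75; h_1 = 2.5; x_2 = 4.75; y_2 = 6; z_2 = 8.75; w_2 = 3.25; d_2 = 5.25; x_3 = 5.5; y_3 = 9.5; r_3 = 3.5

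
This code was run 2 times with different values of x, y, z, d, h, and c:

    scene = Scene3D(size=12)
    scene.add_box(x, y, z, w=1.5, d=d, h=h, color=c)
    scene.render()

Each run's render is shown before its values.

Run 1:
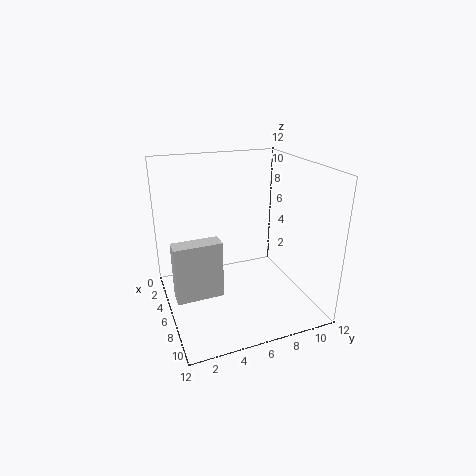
x = 5; y = 0.5; z = 1; d = 4; h = 5; c = 'lightgray'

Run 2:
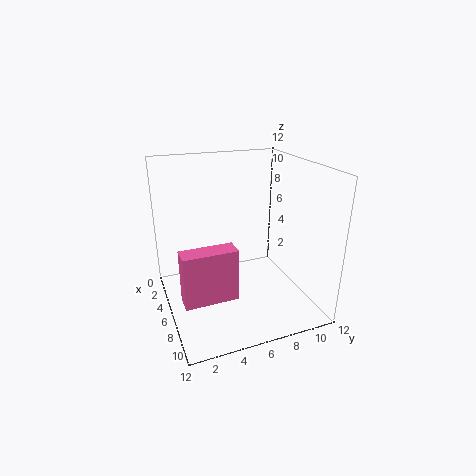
x = 8.5; y = 0.5; z = 3; d = 4; h = 4; c = 'hotpink'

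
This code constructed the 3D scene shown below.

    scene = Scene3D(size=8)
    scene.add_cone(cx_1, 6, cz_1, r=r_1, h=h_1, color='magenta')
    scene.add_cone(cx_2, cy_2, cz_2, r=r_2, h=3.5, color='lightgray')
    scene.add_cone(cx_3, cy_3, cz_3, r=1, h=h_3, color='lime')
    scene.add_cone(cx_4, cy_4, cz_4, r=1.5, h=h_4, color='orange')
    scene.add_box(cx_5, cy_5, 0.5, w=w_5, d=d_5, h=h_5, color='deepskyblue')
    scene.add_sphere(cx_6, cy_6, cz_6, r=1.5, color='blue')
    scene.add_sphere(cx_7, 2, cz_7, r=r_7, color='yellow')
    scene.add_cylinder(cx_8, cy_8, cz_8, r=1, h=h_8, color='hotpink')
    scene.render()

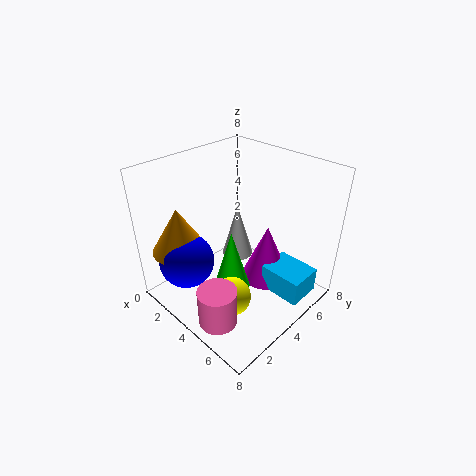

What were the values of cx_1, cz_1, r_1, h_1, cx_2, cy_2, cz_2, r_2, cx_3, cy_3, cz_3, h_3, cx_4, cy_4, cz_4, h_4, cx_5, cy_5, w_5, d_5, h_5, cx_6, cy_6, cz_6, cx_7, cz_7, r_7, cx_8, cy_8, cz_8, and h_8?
cx_1 = 4.5
cz_1 = 0.5
r_1 = 1.5
h_1 = 3.5
cx_2 = 2
cy_2 = 6
cz_2 = 1
r_2 = 1
cx_3 = 4.5
cy_3 = 3
cz_3 = 1.5
h_3 = 3.5
cx_4 = 2
cy_4 = 1.5
cz_4 = 3.5
h_4 = 2.5
cx_5 = 5
cy_5 = 5
w_5 = 2.5
d_5 = 2
h_5 = 1.5
cx_6 = 2.5
cy_6 = 1.5
cz_6 = 3
cx_7 = 5.5
cz_7 = 2
r_7 = 1
cx_8 = 5.5
cy_8 = 1
cz_8 = 1
h_8 = 2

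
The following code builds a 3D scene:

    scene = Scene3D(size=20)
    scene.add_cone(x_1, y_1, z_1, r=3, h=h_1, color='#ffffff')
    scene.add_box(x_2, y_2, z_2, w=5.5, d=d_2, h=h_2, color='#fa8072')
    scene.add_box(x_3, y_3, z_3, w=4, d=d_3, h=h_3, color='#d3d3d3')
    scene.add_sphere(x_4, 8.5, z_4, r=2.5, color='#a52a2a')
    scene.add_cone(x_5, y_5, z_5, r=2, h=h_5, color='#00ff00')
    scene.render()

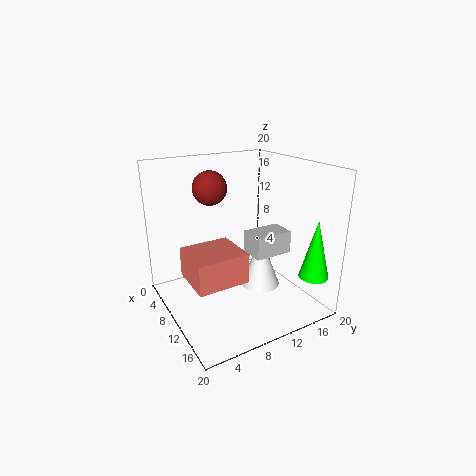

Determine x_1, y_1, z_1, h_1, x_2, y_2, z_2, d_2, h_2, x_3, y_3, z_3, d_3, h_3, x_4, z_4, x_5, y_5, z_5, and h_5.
x_1 = 8.5
y_1 = 15
z_1 = 0.5
h_1 = 8
x_2 = 13
y_2 = 0.5
z_2 = 8.5
d_2 = 6
h_2 = 3.5
x_3 = 6
y_3 = 13.5
z_3 = 5.5
d_3 = 6
h_3 = 3.5
x_4 = 4.5
z_4 = 16
x_5 = 17.5
y_5 = 17.5
z_5 = 5.5
h_5 = 8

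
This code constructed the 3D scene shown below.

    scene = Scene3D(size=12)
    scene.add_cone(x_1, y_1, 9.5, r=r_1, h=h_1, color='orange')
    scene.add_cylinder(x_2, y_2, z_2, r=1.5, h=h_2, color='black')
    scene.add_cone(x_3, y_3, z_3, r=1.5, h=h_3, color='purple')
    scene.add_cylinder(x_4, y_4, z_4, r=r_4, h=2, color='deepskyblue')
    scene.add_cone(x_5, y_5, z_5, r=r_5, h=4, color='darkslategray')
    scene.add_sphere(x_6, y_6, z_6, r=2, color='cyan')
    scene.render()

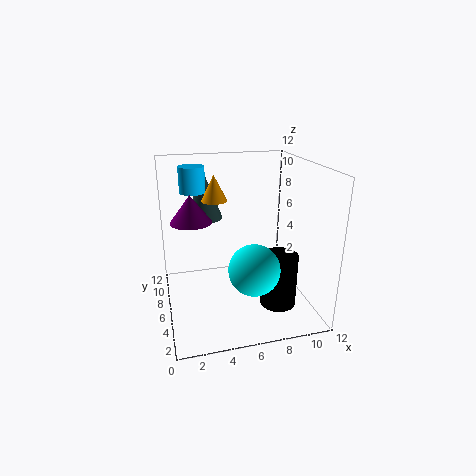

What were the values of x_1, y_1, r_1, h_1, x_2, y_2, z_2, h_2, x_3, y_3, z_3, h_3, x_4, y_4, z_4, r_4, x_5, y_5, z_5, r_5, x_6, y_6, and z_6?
x_1 = 4
y_1 = 5.5
r_1 = 1
h_1 = 2
x_2 = 9
y_2 = 4
z_2 = 0.5
h_2 = 4.5
x_3 = 2
y_3 = 4
z_3 = 8.5
h_3 = 2
x_4 = 2.5
y_4 = 6.5
z_4 = 10
r_4 = 1
x_5 = 3.5
y_5 = 7.5
z_5 = 7.5
r_5 = 1.5
x_6 = 6.5
y_6 = 3
z_6 = 4.5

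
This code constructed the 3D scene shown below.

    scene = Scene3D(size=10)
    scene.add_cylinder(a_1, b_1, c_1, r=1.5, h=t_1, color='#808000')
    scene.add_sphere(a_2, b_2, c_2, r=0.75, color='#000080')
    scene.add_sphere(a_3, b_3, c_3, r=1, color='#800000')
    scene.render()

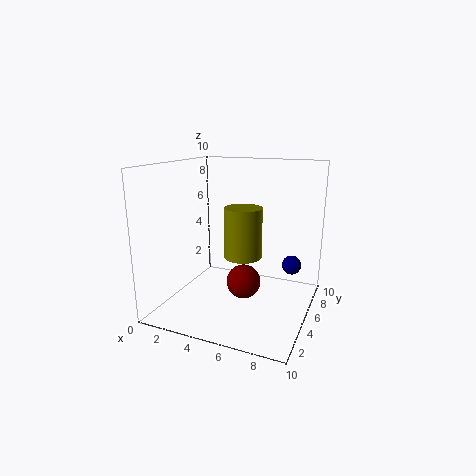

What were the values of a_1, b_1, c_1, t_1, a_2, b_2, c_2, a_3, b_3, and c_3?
a_1 = 4.25; b_1 = 7.75; c_1 = 2.5; t_1 = 4; a_2 = 8; b_2 = 8.75; c_2 = 2; a_3 = 6.75; b_3 = 1.75; c_3 = 3.5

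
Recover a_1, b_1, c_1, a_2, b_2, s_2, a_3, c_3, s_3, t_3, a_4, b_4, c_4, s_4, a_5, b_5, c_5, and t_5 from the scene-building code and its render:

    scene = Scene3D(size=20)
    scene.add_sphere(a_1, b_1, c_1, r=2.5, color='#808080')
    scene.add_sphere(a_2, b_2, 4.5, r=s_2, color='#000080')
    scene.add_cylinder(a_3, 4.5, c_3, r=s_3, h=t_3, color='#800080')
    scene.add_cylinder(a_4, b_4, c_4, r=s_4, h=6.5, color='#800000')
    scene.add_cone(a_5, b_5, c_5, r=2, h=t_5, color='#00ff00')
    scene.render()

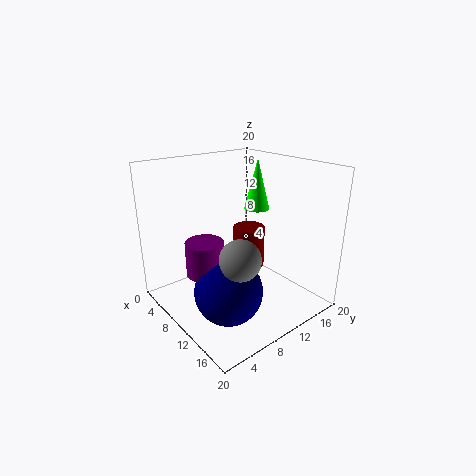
a_1 = 16; b_1 = 5.5; c_1 = 10.5; a_2 = 13; b_2 = 6; s_2 = 4.5; a_3 = 10; c_3 = 6.5; s_3 = 2.5; t_3 = 4.5; a_4 = 6; b_4 = 15.5; c_4 = 2.5; s_4 = 2.5; a_5 = 5.5; b_5 = 17.5; c_5 = 11.5; t_5 = 8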